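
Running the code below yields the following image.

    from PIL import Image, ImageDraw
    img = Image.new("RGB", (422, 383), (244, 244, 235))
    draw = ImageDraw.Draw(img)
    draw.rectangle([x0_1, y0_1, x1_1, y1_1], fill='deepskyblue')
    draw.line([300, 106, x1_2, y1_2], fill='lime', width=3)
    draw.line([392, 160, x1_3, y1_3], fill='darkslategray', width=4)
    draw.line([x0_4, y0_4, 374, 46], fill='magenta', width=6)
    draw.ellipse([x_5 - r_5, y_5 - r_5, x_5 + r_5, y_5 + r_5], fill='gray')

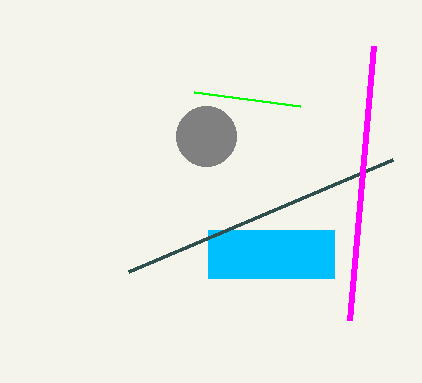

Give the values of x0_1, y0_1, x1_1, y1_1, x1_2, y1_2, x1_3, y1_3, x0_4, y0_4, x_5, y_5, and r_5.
x0_1 = 208, y0_1 = 230, x1_1 = 334, y1_1 = 278, x1_2 = 194, y1_2 = 92, x1_3 = 128, y1_3 = 272, x0_4 = 350, y0_4 = 320, x_5 = 206, y_5 = 136, r_5 = 30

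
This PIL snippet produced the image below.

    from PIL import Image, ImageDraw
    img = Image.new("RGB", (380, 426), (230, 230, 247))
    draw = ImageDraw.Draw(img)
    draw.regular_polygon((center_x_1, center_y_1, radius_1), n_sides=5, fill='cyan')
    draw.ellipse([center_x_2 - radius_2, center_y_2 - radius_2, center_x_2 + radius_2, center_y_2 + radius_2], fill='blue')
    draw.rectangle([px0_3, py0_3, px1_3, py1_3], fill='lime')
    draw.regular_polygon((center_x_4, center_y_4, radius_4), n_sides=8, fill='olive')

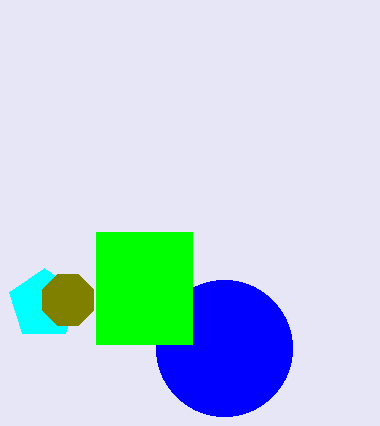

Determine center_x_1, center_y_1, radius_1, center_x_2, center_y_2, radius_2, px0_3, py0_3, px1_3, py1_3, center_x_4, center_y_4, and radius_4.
center_x_1 = 44, center_y_1 = 304, radius_1 = 36, center_x_2 = 224, center_y_2 = 348, radius_2 = 68, px0_3 = 96, py0_3 = 232, px1_3 = 192, py1_3 = 344, center_x_4 = 68, center_y_4 = 300, radius_4 = 28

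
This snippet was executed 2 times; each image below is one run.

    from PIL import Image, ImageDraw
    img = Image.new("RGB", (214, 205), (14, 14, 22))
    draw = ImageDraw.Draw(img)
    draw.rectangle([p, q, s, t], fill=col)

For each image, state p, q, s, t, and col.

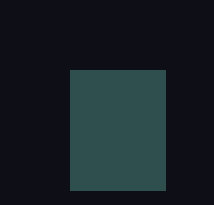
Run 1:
p = 70; q = 70; s = 165; t = 190; col = 'darkslategray'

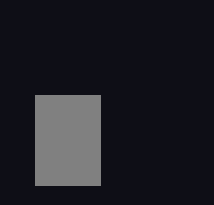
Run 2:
p = 35; q = 95; s = 100; t = 185; col = 'gray'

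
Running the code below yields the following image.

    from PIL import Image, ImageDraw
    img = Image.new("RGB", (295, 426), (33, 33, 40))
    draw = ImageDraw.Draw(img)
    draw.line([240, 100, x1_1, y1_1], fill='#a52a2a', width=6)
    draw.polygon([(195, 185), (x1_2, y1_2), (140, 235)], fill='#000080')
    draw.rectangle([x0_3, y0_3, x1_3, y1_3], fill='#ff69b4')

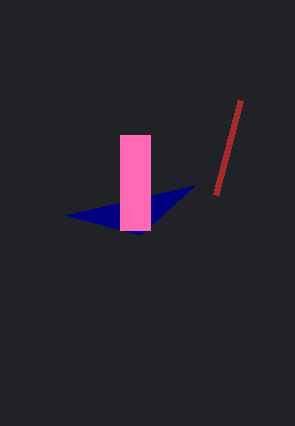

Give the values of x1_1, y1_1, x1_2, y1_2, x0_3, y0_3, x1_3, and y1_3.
x1_1 = 215, y1_1 = 195, x1_2 = 65, y1_2 = 215, x0_3 = 120, y0_3 = 135, x1_3 = 150, y1_3 = 230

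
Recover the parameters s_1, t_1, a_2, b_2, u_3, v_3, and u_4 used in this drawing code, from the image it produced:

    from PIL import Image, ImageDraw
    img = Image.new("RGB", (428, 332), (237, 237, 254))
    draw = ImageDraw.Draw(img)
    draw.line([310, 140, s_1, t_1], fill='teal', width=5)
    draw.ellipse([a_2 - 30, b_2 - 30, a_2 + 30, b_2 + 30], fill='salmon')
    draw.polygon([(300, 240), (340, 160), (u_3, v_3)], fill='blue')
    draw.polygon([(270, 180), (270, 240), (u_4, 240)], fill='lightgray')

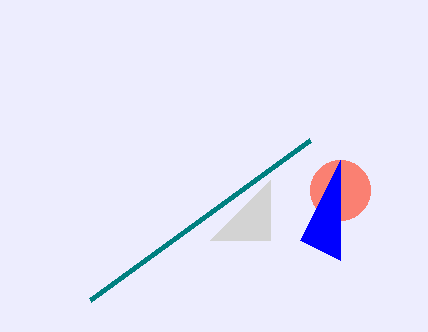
s_1 = 90; t_1 = 300; a_2 = 340; b_2 = 190; u_3 = 340; v_3 = 260; u_4 = 210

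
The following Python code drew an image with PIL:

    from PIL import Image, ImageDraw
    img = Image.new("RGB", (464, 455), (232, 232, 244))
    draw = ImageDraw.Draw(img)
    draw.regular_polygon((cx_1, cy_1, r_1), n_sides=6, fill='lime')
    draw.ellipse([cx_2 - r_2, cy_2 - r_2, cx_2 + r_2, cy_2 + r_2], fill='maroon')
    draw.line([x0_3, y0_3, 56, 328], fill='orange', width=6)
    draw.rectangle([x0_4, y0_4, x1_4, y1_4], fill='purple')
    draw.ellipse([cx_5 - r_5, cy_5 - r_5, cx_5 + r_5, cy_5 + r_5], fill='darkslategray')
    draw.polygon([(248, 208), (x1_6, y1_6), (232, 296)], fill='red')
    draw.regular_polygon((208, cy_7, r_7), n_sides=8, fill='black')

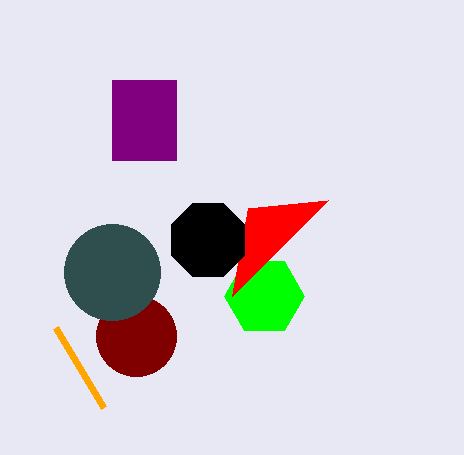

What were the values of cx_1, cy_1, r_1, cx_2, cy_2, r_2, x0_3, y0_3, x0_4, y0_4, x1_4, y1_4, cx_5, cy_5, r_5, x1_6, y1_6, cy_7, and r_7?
cx_1 = 264, cy_1 = 296, r_1 = 40, cx_2 = 136, cy_2 = 336, r_2 = 40, x0_3 = 104, y0_3 = 408, x0_4 = 112, y0_4 = 80, x1_4 = 176, y1_4 = 160, cx_5 = 112, cy_5 = 272, r_5 = 48, x1_6 = 328, y1_6 = 200, cy_7 = 240, r_7 = 40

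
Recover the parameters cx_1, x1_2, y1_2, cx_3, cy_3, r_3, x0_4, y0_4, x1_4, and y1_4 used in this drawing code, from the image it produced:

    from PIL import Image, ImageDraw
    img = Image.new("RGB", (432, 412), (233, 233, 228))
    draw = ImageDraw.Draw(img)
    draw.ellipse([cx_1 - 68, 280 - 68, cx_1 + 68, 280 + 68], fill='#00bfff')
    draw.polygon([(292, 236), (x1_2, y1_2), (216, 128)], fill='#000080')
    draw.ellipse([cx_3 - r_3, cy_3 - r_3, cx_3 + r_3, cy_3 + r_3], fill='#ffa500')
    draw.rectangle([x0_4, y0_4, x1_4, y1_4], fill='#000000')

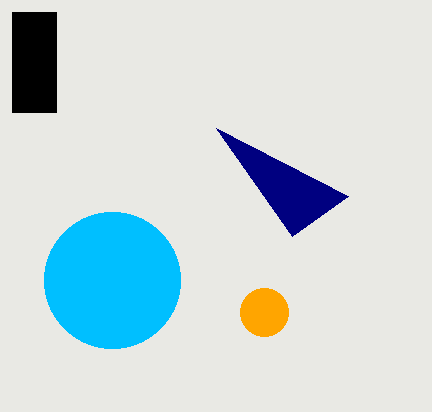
cx_1 = 112
x1_2 = 348
y1_2 = 196
cx_3 = 264
cy_3 = 312
r_3 = 24
x0_4 = 12
y0_4 = 12
x1_4 = 56
y1_4 = 112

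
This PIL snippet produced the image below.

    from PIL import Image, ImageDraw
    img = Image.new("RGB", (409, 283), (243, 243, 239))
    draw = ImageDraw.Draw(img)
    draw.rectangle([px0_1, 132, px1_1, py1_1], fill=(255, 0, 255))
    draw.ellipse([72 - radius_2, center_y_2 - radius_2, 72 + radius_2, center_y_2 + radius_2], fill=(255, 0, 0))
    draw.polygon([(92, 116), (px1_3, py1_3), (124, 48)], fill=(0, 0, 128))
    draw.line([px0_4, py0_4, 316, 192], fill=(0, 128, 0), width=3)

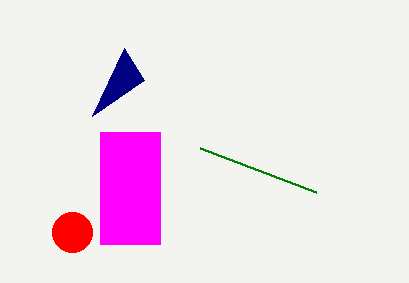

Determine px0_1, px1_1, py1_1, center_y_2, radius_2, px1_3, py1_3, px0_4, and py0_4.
px0_1 = 100
px1_1 = 160
py1_1 = 244
center_y_2 = 232
radius_2 = 20
px1_3 = 144
py1_3 = 80
px0_4 = 200
py0_4 = 148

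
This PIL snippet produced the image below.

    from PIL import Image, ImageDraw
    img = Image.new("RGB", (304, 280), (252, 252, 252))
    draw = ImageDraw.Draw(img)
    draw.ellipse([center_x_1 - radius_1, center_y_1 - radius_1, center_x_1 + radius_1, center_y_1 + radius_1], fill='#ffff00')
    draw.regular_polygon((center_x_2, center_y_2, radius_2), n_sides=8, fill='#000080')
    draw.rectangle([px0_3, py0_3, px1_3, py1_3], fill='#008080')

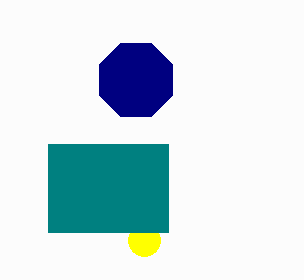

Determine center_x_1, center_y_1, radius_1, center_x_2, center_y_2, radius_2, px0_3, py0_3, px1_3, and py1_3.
center_x_1 = 144, center_y_1 = 240, radius_1 = 16, center_x_2 = 136, center_y_2 = 80, radius_2 = 40, px0_3 = 48, py0_3 = 144, px1_3 = 168, py1_3 = 232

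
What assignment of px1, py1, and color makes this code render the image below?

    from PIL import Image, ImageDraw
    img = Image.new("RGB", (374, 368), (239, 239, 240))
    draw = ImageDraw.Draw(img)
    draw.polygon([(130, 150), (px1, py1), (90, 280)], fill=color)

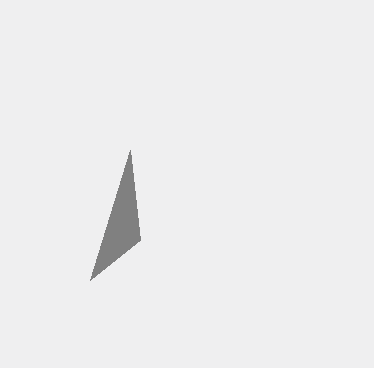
px1 = 140; py1 = 240; color = 'gray'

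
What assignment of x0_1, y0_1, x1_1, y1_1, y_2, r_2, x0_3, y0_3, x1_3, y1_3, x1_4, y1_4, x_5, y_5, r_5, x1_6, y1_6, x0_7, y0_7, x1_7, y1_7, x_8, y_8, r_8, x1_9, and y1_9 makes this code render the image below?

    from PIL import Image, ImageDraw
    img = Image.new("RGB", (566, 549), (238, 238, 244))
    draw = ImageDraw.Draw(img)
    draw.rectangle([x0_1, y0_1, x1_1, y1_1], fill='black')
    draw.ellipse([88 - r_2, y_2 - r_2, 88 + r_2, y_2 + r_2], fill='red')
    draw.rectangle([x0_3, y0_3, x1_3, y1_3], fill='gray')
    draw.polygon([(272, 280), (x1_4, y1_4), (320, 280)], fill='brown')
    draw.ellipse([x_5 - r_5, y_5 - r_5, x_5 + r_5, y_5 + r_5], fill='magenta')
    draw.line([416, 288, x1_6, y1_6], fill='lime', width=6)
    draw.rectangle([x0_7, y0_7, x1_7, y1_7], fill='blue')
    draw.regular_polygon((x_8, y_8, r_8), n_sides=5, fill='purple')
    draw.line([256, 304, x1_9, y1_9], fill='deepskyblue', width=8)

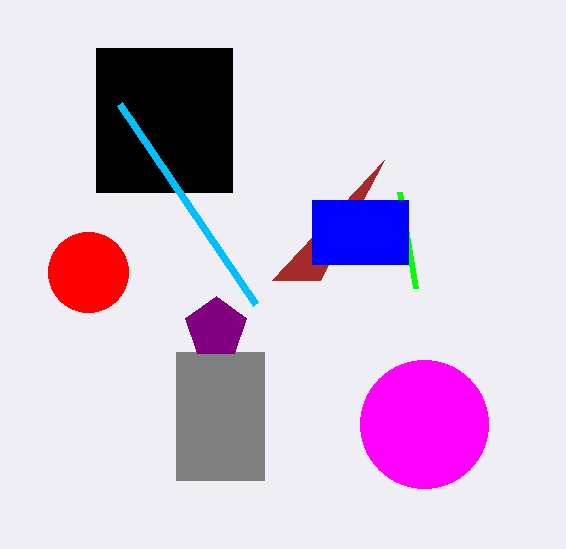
x0_1 = 96, y0_1 = 48, x1_1 = 232, y1_1 = 192, y_2 = 272, r_2 = 40, x0_3 = 176, y0_3 = 352, x1_3 = 264, y1_3 = 480, x1_4 = 384, y1_4 = 160, x_5 = 424, y_5 = 424, r_5 = 64, x1_6 = 400, y1_6 = 192, x0_7 = 312, y0_7 = 200, x1_7 = 408, y1_7 = 264, x_8 = 216, y_8 = 328, r_8 = 32, x1_9 = 120, y1_9 = 104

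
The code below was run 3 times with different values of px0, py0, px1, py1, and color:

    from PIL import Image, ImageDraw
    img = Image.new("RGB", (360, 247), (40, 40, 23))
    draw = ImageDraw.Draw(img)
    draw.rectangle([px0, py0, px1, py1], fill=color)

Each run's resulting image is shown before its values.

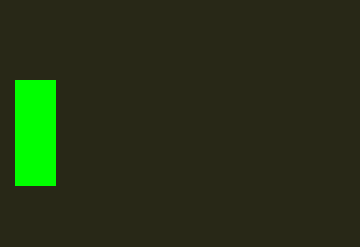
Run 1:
px0 = 15; py0 = 80; px1 = 55; py1 = 185; color = 'lime'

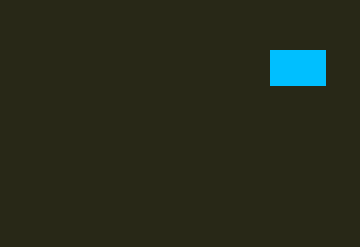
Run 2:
px0 = 270; py0 = 50; px1 = 325; py1 = 85; color = 'deepskyblue'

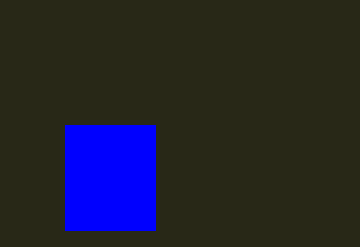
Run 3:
px0 = 65; py0 = 125; px1 = 155; py1 = 230; color = 'blue'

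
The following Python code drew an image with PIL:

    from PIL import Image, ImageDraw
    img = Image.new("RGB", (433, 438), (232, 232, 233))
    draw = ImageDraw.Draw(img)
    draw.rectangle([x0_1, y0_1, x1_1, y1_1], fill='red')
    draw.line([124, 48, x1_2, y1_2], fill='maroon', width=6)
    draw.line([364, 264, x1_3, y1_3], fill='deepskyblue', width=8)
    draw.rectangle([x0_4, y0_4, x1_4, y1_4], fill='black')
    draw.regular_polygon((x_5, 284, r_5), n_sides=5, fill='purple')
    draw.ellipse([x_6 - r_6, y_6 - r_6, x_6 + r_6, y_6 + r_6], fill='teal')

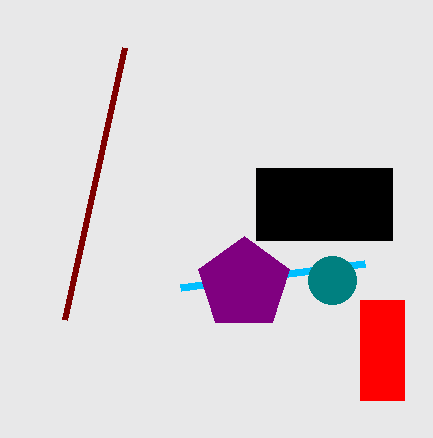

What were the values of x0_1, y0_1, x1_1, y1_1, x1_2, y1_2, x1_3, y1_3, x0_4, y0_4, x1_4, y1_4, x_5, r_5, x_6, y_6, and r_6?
x0_1 = 360, y0_1 = 300, x1_1 = 404, y1_1 = 400, x1_2 = 64, y1_2 = 320, x1_3 = 180, y1_3 = 288, x0_4 = 256, y0_4 = 168, x1_4 = 392, y1_4 = 240, x_5 = 244, r_5 = 48, x_6 = 332, y_6 = 280, r_6 = 24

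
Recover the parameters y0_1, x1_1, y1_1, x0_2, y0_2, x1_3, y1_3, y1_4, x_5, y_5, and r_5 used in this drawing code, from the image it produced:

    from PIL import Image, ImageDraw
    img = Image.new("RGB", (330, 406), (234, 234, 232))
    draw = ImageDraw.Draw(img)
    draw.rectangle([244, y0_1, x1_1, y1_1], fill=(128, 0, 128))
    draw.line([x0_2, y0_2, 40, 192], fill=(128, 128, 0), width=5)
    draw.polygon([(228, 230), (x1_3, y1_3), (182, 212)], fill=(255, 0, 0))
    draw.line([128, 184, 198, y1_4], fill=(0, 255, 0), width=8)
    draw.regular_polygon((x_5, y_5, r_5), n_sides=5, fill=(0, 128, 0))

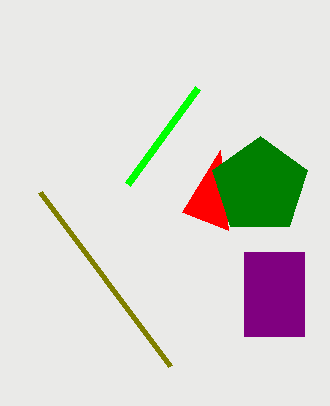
y0_1 = 252, x1_1 = 304, y1_1 = 336, x0_2 = 170, y0_2 = 366, x1_3 = 220, y1_3 = 150, y1_4 = 88, x_5 = 260, y_5 = 186, r_5 = 50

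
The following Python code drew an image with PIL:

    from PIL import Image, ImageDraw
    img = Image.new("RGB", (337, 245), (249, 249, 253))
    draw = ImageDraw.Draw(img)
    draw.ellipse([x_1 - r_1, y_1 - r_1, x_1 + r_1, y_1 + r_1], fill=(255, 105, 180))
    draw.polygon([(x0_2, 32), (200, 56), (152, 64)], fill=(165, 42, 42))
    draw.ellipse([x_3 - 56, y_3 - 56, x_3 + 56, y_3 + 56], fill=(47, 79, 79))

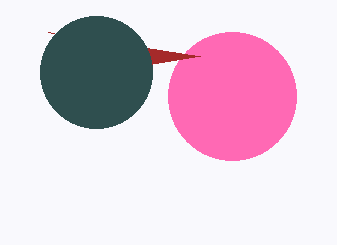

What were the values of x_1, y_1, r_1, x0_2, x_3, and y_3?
x_1 = 232; y_1 = 96; r_1 = 64; x0_2 = 48; x_3 = 96; y_3 = 72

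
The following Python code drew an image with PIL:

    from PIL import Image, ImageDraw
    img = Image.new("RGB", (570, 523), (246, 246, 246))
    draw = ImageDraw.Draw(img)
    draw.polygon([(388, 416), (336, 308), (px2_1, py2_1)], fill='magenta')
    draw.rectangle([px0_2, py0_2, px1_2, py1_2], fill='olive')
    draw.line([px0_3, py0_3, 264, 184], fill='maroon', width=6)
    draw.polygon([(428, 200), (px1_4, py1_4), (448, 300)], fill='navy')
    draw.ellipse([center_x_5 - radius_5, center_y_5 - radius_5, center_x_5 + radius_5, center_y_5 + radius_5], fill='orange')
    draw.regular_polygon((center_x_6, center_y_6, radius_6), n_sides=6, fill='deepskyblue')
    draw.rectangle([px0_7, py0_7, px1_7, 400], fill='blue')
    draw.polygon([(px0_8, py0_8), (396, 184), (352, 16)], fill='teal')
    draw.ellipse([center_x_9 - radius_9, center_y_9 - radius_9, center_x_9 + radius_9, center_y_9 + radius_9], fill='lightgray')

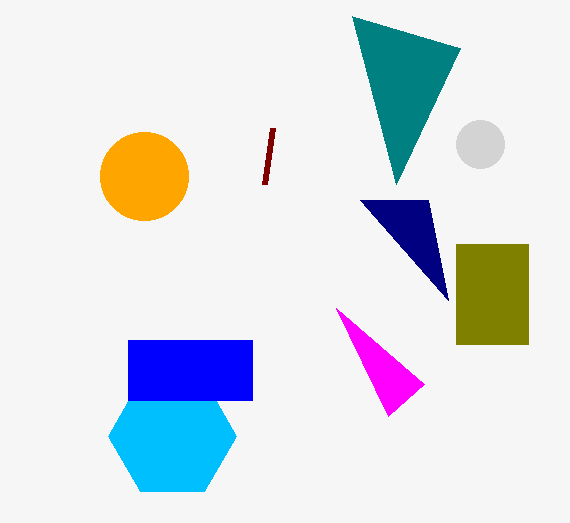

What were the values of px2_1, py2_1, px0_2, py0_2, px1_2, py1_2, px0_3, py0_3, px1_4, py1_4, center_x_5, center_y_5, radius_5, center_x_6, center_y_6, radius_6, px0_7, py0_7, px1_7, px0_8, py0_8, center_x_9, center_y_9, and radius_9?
px2_1 = 424, py2_1 = 384, px0_2 = 456, py0_2 = 244, px1_2 = 528, py1_2 = 344, px0_3 = 272, py0_3 = 128, px1_4 = 360, py1_4 = 200, center_x_5 = 144, center_y_5 = 176, radius_5 = 44, center_x_6 = 172, center_y_6 = 436, radius_6 = 64, px0_7 = 128, py0_7 = 340, px1_7 = 252, px0_8 = 460, py0_8 = 48, center_x_9 = 480, center_y_9 = 144, radius_9 = 24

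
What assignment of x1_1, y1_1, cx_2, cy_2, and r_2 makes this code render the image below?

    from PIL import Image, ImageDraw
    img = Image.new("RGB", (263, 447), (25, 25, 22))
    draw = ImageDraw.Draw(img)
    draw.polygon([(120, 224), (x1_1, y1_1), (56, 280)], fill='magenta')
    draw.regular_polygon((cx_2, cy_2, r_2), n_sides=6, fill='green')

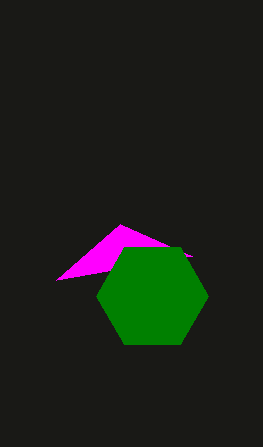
x1_1 = 192, y1_1 = 256, cx_2 = 152, cy_2 = 296, r_2 = 56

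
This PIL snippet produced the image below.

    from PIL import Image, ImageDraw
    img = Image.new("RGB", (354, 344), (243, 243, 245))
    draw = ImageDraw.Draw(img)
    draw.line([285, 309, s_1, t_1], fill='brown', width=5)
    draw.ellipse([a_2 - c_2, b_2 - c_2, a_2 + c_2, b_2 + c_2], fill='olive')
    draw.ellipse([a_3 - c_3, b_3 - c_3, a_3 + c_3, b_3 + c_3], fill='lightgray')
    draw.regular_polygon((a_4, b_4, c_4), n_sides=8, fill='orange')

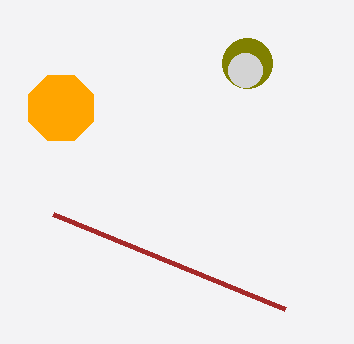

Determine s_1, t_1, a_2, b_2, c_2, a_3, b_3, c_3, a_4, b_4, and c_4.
s_1 = 53; t_1 = 214; a_2 = 247; b_2 = 63; c_2 = 25; a_3 = 245; b_3 = 70; c_3 = 17; a_4 = 61; b_4 = 108; c_4 = 35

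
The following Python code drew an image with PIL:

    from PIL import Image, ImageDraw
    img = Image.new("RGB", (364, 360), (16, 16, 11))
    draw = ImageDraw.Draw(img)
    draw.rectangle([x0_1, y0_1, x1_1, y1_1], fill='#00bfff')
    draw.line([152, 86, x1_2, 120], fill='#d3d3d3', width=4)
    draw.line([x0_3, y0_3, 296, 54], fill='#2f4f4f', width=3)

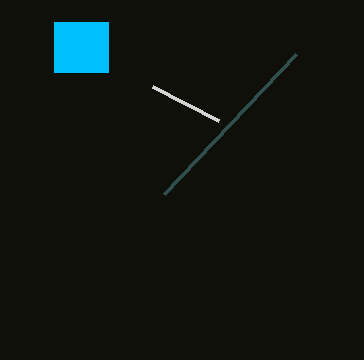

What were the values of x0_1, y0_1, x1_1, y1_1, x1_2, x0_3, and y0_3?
x0_1 = 54
y0_1 = 22
x1_1 = 108
y1_1 = 72
x1_2 = 218
x0_3 = 164
y0_3 = 194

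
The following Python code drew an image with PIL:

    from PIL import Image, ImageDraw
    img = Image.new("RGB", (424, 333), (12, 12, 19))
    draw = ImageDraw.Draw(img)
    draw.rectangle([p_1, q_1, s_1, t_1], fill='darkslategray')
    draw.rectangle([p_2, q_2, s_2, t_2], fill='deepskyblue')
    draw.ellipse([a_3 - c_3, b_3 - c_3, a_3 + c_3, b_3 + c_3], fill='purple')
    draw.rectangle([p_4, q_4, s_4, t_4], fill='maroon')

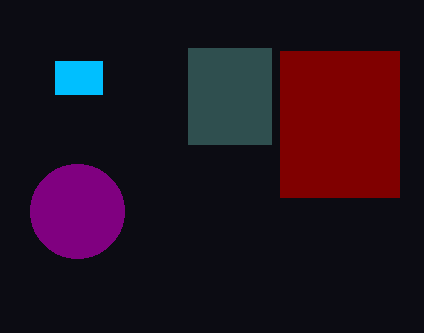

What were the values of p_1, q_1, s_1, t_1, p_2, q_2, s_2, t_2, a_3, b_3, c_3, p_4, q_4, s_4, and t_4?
p_1 = 188
q_1 = 48
s_1 = 271
t_1 = 144
p_2 = 55
q_2 = 61
s_2 = 102
t_2 = 94
a_3 = 77
b_3 = 211
c_3 = 47
p_4 = 280
q_4 = 51
s_4 = 399
t_4 = 197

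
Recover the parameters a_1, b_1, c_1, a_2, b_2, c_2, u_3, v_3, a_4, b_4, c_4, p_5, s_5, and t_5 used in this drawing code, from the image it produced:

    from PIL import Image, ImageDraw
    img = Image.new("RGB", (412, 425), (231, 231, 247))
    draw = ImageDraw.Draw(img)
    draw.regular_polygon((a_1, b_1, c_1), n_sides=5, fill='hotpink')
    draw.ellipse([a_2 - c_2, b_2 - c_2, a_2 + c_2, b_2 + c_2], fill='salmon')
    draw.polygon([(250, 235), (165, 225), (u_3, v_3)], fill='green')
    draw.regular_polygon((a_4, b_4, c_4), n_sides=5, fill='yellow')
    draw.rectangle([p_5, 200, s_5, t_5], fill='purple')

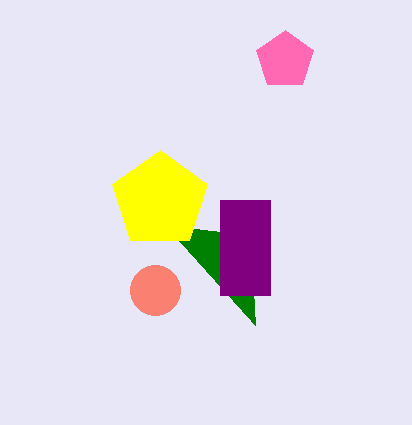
a_1 = 285; b_1 = 60; c_1 = 30; a_2 = 155; b_2 = 290; c_2 = 25; u_3 = 255; v_3 = 325; a_4 = 160; b_4 = 200; c_4 = 50; p_5 = 220; s_5 = 270; t_5 = 295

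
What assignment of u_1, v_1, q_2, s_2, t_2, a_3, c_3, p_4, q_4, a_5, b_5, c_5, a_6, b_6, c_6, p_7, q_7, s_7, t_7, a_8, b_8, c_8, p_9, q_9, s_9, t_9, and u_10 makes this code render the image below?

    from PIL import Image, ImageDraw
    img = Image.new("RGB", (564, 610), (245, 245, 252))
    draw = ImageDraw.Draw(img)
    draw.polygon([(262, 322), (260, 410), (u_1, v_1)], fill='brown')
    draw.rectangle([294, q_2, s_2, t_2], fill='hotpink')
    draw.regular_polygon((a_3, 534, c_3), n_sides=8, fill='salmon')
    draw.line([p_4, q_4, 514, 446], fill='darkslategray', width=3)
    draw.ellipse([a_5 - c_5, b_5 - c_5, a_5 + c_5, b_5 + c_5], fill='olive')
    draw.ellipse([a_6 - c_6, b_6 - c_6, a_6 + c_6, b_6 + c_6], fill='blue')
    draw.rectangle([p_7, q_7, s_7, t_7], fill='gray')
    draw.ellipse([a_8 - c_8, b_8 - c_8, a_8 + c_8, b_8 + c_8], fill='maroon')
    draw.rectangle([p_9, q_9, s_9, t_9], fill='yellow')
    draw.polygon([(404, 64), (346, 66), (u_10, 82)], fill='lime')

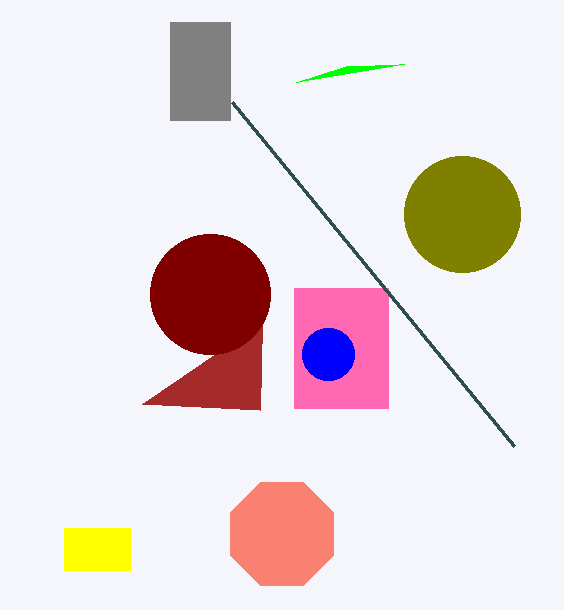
u_1 = 142
v_1 = 404
q_2 = 288
s_2 = 388
t_2 = 408
a_3 = 282
c_3 = 56
p_4 = 232
q_4 = 102
a_5 = 462
b_5 = 214
c_5 = 58
a_6 = 328
b_6 = 354
c_6 = 26
p_7 = 170
q_7 = 22
s_7 = 230
t_7 = 120
a_8 = 210
b_8 = 294
c_8 = 60
p_9 = 64
q_9 = 528
s_9 = 130
t_9 = 570
u_10 = 296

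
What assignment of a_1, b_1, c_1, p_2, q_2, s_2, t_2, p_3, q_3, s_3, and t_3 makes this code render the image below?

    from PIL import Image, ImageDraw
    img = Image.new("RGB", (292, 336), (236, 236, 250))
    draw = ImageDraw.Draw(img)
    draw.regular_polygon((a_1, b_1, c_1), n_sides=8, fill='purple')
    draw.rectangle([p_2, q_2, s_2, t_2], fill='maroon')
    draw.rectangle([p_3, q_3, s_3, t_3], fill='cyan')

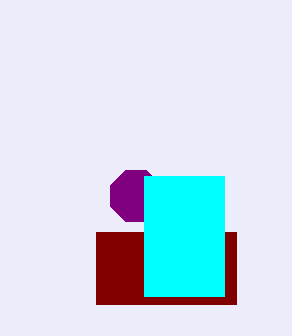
a_1 = 136; b_1 = 196; c_1 = 28; p_2 = 96; q_2 = 232; s_2 = 236; t_2 = 304; p_3 = 144; q_3 = 176; s_3 = 224; t_3 = 296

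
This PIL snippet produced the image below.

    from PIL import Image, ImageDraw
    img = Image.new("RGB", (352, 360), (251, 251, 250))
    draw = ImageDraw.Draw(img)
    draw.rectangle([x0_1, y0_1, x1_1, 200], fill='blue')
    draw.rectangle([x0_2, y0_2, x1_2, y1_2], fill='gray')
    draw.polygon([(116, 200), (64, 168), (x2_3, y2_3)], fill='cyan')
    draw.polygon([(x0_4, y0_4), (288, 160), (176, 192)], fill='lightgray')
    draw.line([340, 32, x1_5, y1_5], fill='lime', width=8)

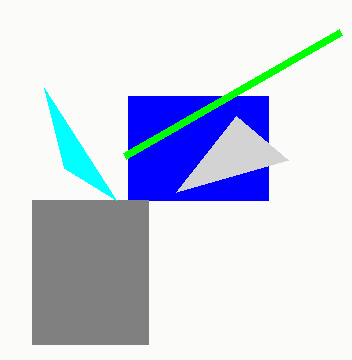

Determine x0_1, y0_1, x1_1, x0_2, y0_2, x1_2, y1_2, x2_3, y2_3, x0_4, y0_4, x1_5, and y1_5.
x0_1 = 128; y0_1 = 96; x1_1 = 268; x0_2 = 32; y0_2 = 200; x1_2 = 148; y1_2 = 344; x2_3 = 44; y2_3 = 88; x0_4 = 236; y0_4 = 116; x1_5 = 124; y1_5 = 156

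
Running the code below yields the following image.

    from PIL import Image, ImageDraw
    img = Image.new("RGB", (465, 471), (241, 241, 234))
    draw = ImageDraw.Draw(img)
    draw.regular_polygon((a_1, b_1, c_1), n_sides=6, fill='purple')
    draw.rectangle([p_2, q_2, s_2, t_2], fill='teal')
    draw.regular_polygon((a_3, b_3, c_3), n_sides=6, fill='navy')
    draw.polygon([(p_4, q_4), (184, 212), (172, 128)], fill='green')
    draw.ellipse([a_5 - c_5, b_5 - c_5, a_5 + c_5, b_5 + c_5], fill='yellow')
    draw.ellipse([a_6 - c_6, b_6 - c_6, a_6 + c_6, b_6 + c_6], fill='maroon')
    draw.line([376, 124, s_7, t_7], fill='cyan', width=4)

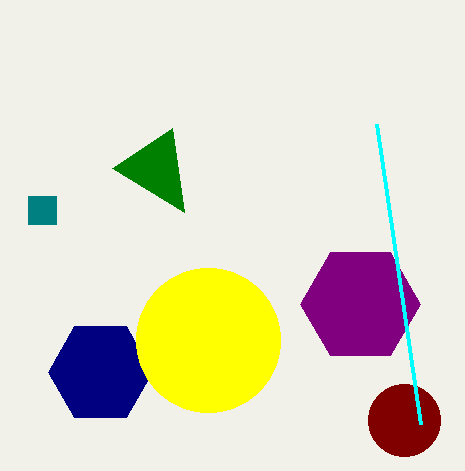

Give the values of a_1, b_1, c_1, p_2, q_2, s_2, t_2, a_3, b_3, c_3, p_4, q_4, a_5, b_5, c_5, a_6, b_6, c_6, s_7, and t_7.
a_1 = 360
b_1 = 304
c_1 = 60
p_2 = 28
q_2 = 196
s_2 = 56
t_2 = 224
a_3 = 100
b_3 = 372
c_3 = 52
p_4 = 112
q_4 = 168
a_5 = 208
b_5 = 340
c_5 = 72
a_6 = 404
b_6 = 420
c_6 = 36
s_7 = 420
t_7 = 424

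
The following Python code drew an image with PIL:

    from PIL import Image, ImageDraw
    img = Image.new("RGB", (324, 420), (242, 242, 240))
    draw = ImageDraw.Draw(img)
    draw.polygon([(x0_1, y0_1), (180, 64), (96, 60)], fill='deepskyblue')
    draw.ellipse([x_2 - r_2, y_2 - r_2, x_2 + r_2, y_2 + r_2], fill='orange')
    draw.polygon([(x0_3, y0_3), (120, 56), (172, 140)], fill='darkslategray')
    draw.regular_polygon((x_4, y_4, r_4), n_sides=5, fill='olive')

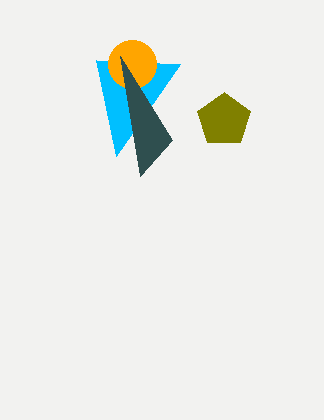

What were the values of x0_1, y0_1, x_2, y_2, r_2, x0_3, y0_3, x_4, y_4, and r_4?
x0_1 = 116
y0_1 = 156
x_2 = 132
y_2 = 64
r_2 = 24
x0_3 = 140
y0_3 = 176
x_4 = 224
y_4 = 120
r_4 = 28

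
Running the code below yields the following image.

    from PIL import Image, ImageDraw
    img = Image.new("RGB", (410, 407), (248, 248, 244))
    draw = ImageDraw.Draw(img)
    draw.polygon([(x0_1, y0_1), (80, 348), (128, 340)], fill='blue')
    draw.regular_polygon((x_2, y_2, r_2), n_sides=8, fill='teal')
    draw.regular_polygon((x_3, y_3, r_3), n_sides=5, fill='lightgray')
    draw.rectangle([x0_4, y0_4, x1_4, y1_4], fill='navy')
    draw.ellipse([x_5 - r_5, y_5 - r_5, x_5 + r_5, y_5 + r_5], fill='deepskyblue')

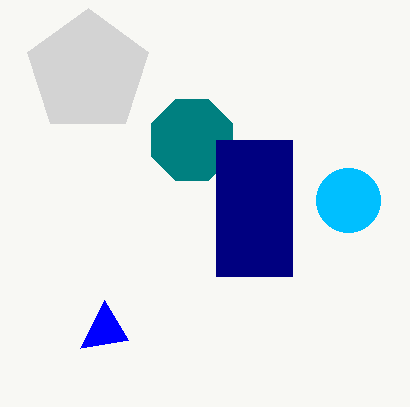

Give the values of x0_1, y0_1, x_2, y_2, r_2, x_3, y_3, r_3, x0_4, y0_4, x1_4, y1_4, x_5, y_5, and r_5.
x0_1 = 104, y0_1 = 300, x_2 = 192, y_2 = 140, r_2 = 44, x_3 = 88, y_3 = 72, r_3 = 64, x0_4 = 216, y0_4 = 140, x1_4 = 292, y1_4 = 276, x_5 = 348, y_5 = 200, r_5 = 32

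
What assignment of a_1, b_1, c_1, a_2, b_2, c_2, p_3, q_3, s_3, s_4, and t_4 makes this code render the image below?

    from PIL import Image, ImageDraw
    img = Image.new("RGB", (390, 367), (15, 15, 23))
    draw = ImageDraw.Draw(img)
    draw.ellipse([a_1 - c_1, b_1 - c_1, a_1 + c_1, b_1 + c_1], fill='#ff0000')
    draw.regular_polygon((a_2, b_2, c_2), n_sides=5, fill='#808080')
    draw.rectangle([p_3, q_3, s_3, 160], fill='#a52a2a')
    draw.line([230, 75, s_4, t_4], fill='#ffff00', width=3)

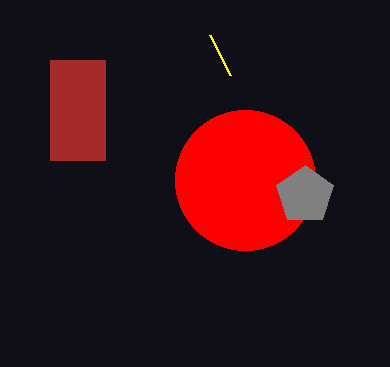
a_1 = 245; b_1 = 180; c_1 = 70; a_2 = 305; b_2 = 195; c_2 = 30; p_3 = 50; q_3 = 60; s_3 = 105; s_4 = 210; t_4 = 35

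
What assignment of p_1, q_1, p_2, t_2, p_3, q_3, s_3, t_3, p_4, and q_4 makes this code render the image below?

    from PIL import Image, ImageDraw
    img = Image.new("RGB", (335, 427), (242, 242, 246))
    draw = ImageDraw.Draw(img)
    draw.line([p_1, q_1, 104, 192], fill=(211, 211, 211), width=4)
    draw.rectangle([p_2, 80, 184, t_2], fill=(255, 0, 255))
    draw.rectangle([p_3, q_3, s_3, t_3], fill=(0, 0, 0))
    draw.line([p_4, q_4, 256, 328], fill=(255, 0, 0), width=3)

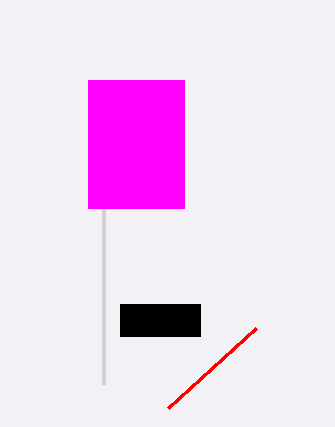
p_1 = 104; q_1 = 384; p_2 = 88; t_2 = 208; p_3 = 120; q_3 = 304; s_3 = 200; t_3 = 336; p_4 = 168; q_4 = 408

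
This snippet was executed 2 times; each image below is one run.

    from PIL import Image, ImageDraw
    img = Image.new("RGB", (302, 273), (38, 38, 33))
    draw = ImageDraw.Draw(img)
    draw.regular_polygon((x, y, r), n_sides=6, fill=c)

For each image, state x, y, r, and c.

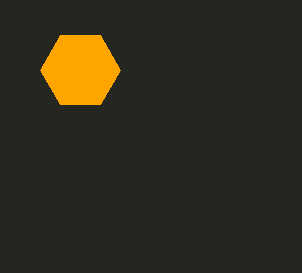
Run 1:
x = 80
y = 70
r = 40
c = 'orange'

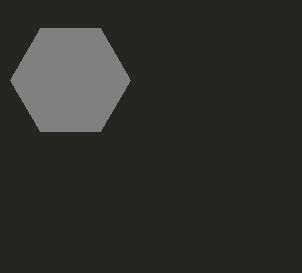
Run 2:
x = 70
y = 80
r = 60
c = 'gray'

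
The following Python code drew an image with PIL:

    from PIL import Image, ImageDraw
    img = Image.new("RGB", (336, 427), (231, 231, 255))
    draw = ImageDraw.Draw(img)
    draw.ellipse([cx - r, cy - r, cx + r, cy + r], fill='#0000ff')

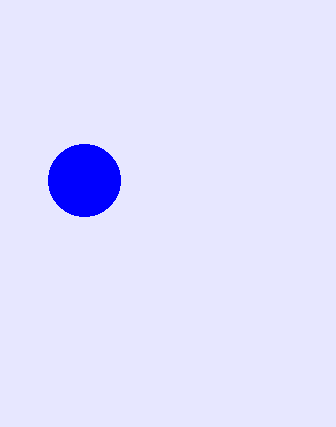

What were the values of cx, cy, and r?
cx = 84
cy = 180
r = 36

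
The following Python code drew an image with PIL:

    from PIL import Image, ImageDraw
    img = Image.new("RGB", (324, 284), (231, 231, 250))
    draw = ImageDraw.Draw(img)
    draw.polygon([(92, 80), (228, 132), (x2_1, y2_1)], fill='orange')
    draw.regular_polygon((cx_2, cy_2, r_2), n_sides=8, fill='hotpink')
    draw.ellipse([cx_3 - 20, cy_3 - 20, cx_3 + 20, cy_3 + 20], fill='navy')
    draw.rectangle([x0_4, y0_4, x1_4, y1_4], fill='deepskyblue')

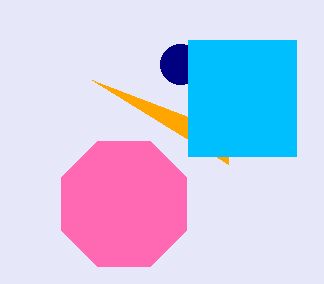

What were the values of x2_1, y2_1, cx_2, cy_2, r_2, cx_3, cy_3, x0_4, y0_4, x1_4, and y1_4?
x2_1 = 228; y2_1 = 164; cx_2 = 124; cy_2 = 204; r_2 = 68; cx_3 = 180; cy_3 = 64; x0_4 = 188; y0_4 = 40; x1_4 = 296; y1_4 = 156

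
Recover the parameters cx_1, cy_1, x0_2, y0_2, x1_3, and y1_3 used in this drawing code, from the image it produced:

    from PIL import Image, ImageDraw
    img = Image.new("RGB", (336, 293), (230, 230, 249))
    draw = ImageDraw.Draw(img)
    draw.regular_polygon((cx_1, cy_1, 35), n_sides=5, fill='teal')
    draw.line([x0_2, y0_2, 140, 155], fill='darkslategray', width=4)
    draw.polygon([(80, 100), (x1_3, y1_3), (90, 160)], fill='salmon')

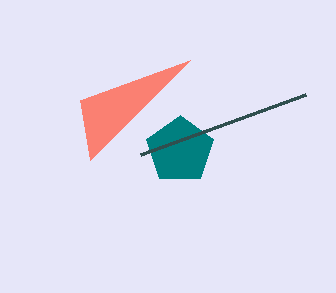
cx_1 = 180; cy_1 = 150; x0_2 = 305; y0_2 = 95; x1_3 = 190; y1_3 = 60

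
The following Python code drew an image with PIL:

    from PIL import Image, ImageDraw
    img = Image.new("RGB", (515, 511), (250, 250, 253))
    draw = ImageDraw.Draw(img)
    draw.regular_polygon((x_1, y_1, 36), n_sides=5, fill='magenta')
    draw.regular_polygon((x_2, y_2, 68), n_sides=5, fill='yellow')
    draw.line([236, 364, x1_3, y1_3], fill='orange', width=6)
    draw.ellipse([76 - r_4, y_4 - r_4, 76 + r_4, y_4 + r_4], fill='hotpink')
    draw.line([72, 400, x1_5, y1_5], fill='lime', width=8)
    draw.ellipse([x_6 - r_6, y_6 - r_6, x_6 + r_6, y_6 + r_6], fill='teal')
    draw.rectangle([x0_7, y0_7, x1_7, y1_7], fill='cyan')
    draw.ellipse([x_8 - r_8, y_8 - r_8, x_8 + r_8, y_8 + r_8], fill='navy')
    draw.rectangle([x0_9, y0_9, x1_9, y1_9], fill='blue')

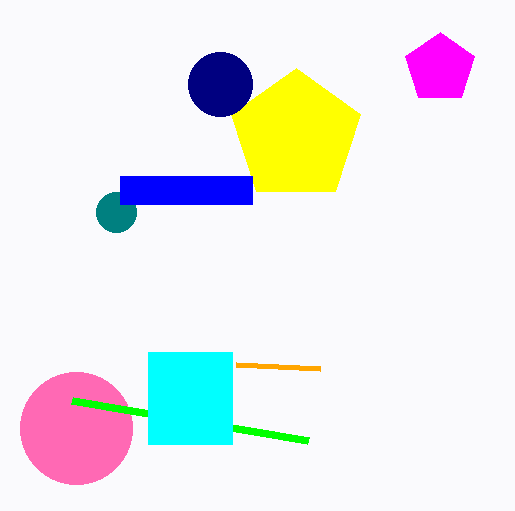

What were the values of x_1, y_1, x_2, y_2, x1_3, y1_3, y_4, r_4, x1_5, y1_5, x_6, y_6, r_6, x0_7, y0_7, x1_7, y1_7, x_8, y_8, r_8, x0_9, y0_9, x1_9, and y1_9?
x_1 = 440
y_1 = 68
x_2 = 296
y_2 = 136
x1_3 = 320
y1_3 = 368
y_4 = 428
r_4 = 56
x1_5 = 308
y1_5 = 440
x_6 = 116
y_6 = 212
r_6 = 20
x0_7 = 148
y0_7 = 352
x1_7 = 232
y1_7 = 444
x_8 = 220
y_8 = 84
r_8 = 32
x0_9 = 120
y0_9 = 176
x1_9 = 252
y1_9 = 204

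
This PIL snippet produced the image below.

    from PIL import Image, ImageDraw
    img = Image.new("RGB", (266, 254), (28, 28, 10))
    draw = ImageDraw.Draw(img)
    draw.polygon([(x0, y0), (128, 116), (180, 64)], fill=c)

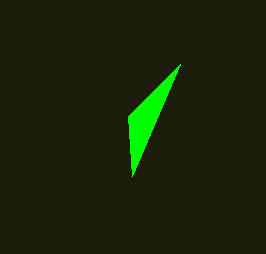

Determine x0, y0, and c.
x0 = 132; y0 = 176; c = 'lime'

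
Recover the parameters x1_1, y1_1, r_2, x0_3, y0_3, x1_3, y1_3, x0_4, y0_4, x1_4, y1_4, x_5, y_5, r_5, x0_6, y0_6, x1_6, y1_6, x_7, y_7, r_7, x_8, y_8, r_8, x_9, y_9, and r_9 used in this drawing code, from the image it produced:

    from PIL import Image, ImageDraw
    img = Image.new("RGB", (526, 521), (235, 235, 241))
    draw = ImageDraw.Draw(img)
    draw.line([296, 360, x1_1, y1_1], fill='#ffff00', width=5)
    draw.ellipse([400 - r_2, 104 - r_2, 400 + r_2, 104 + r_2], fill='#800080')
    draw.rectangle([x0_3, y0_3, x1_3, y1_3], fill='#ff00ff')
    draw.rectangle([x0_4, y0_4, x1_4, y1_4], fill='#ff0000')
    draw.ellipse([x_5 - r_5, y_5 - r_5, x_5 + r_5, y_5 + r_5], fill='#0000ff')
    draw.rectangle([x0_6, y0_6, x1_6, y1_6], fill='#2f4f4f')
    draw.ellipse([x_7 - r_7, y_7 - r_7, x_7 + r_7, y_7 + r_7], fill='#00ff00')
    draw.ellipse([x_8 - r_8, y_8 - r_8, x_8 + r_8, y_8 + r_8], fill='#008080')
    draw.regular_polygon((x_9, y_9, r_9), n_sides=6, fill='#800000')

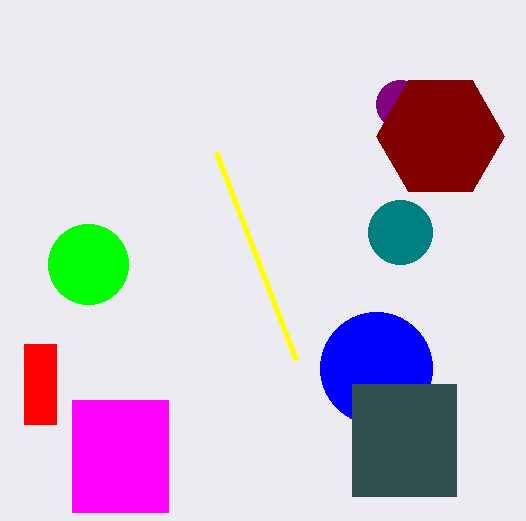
x1_1 = 216
y1_1 = 152
r_2 = 24
x0_3 = 72
y0_3 = 400
x1_3 = 168
y1_3 = 512
x0_4 = 24
y0_4 = 344
x1_4 = 56
y1_4 = 424
x_5 = 376
y_5 = 368
r_5 = 56
x0_6 = 352
y0_6 = 384
x1_6 = 456
y1_6 = 496
x_7 = 88
y_7 = 264
r_7 = 40
x_8 = 400
y_8 = 232
r_8 = 32
x_9 = 440
y_9 = 136
r_9 = 64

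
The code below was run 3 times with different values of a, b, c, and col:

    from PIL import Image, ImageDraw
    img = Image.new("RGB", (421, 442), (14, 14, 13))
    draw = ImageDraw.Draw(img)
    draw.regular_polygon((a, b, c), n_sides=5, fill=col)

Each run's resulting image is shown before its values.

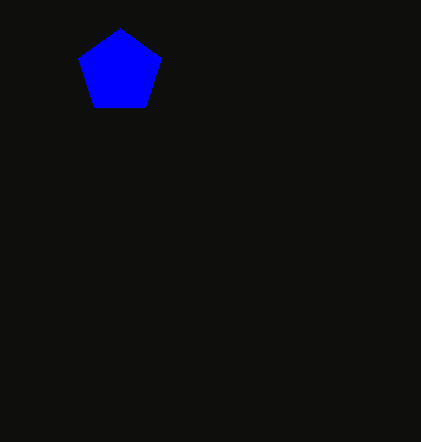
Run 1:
a = 120; b = 72; c = 44; col = 'blue'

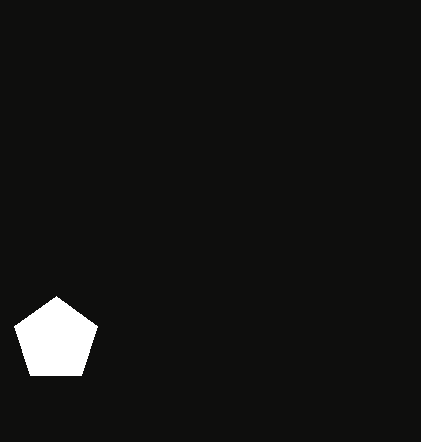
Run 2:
a = 56
b = 340
c = 44
col = 'white'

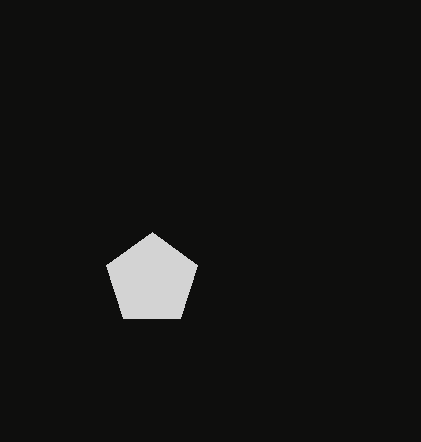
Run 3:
a = 152; b = 280; c = 48; col = 'lightgray'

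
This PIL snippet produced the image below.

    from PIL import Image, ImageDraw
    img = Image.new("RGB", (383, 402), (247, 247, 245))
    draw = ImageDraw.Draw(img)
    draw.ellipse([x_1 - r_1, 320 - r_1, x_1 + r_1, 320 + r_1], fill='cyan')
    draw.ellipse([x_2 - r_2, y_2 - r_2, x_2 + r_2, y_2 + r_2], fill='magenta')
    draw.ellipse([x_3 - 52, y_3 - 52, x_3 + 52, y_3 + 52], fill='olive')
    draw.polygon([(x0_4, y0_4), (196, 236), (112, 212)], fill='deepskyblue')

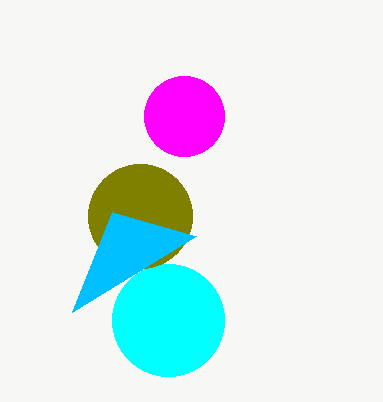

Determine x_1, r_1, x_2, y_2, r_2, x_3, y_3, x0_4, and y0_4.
x_1 = 168; r_1 = 56; x_2 = 184; y_2 = 116; r_2 = 40; x_3 = 140; y_3 = 216; x0_4 = 72; y0_4 = 312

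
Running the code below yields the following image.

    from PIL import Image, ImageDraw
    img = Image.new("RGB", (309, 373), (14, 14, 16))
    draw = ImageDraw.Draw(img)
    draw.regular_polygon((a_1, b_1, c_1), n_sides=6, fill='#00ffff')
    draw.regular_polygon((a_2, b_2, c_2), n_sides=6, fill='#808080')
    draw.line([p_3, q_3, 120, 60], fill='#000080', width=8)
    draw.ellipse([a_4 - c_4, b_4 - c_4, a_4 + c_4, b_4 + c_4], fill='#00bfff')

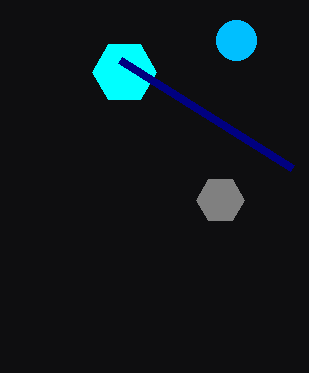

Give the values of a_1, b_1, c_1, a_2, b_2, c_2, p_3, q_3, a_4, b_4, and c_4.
a_1 = 124; b_1 = 72; c_1 = 32; a_2 = 220; b_2 = 200; c_2 = 24; p_3 = 292; q_3 = 168; a_4 = 236; b_4 = 40; c_4 = 20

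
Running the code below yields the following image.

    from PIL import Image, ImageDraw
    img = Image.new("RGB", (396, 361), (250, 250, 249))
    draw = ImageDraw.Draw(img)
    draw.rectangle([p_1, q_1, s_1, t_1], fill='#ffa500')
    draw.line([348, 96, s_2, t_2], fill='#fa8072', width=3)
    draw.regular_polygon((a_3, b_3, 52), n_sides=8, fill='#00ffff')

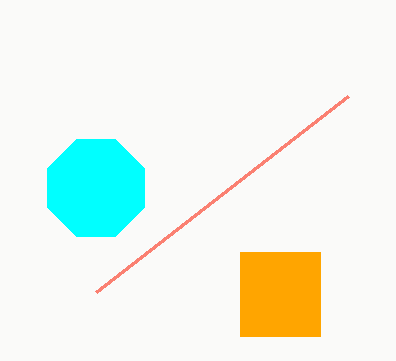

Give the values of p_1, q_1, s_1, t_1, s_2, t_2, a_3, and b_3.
p_1 = 240
q_1 = 252
s_1 = 320
t_1 = 336
s_2 = 96
t_2 = 292
a_3 = 96
b_3 = 188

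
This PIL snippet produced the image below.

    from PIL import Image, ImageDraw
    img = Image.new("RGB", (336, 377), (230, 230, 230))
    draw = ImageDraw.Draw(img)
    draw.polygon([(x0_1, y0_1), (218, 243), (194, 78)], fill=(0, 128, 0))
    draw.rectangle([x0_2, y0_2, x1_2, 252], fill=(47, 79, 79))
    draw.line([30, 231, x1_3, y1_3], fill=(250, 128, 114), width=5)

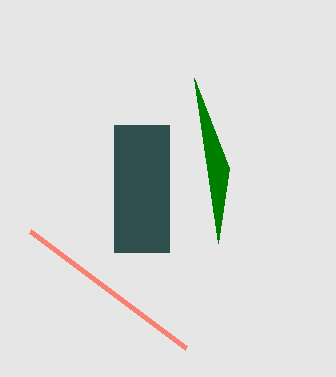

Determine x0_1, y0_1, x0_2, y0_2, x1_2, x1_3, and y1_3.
x0_1 = 229; y0_1 = 168; x0_2 = 114; y0_2 = 125; x1_2 = 169; x1_3 = 186; y1_3 = 348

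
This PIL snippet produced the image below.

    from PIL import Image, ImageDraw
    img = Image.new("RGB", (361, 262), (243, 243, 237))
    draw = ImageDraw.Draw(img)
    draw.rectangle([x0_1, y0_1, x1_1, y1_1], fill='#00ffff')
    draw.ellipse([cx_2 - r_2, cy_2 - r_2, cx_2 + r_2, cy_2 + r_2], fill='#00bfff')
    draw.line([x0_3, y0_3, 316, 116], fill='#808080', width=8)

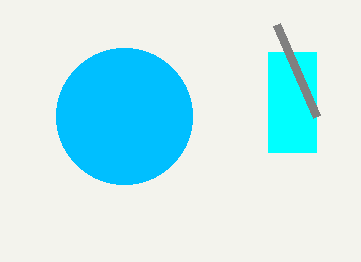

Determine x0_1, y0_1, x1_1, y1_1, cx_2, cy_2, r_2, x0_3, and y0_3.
x0_1 = 268, y0_1 = 52, x1_1 = 316, y1_1 = 152, cx_2 = 124, cy_2 = 116, r_2 = 68, x0_3 = 276, y0_3 = 24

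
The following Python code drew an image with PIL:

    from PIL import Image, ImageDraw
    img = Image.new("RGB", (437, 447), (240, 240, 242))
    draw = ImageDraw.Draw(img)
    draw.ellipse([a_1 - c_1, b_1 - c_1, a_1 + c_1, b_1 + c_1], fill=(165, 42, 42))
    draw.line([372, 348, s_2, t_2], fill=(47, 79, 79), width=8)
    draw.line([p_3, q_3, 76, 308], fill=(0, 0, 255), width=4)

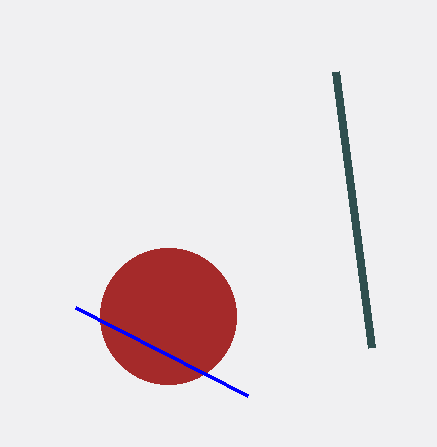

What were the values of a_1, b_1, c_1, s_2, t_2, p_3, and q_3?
a_1 = 168, b_1 = 316, c_1 = 68, s_2 = 336, t_2 = 72, p_3 = 248, q_3 = 396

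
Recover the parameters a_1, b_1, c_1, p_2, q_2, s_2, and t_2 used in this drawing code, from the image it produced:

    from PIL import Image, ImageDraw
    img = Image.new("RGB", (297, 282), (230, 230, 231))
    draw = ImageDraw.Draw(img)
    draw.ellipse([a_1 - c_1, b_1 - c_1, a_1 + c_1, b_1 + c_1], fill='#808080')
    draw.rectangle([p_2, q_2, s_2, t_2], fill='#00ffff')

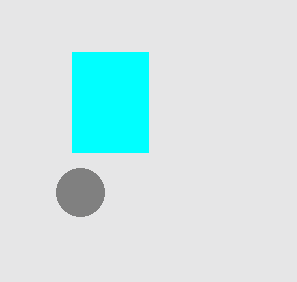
a_1 = 80; b_1 = 192; c_1 = 24; p_2 = 72; q_2 = 52; s_2 = 148; t_2 = 152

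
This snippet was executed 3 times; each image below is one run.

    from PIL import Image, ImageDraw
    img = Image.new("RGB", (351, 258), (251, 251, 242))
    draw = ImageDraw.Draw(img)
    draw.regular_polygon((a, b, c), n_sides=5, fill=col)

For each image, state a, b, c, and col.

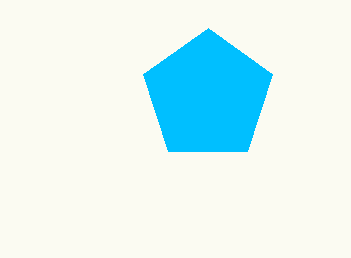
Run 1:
a = 208; b = 96; c = 68; col = 'deepskyblue'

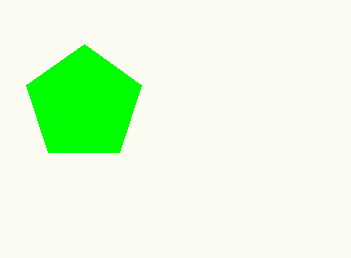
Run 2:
a = 84, b = 104, c = 60, col = 'lime'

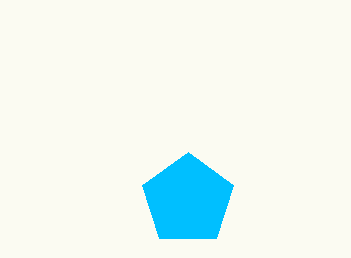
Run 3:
a = 188
b = 200
c = 48
col = 'deepskyblue'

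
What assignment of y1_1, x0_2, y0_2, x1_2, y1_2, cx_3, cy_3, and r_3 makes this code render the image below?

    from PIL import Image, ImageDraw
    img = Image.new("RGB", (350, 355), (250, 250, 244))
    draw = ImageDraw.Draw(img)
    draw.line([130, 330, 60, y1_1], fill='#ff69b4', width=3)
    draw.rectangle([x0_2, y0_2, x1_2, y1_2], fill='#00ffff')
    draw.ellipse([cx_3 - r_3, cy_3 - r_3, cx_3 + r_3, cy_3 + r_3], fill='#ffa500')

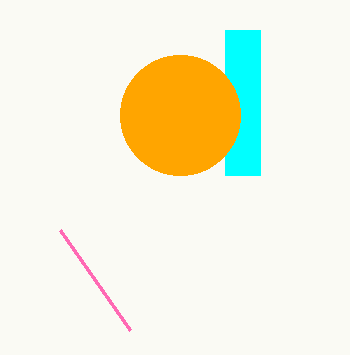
y1_1 = 230; x0_2 = 225; y0_2 = 30; x1_2 = 260; y1_2 = 175; cx_3 = 180; cy_3 = 115; r_3 = 60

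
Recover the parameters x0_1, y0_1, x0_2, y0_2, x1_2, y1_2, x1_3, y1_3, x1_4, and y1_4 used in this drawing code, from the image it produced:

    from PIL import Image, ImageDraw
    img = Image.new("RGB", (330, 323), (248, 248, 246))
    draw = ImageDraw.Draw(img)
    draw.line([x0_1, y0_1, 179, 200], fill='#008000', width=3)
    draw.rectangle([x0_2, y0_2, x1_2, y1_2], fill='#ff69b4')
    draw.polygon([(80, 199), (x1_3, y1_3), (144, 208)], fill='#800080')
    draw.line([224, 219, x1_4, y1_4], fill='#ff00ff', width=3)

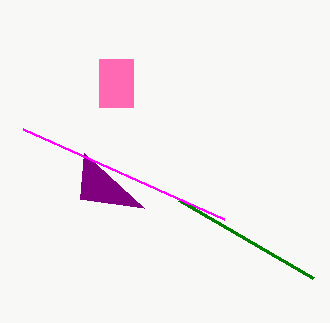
x0_1 = 313; y0_1 = 278; x0_2 = 99; y0_2 = 59; x1_2 = 133; y1_2 = 107; x1_3 = 84; y1_3 = 153; x1_4 = 23; y1_4 = 129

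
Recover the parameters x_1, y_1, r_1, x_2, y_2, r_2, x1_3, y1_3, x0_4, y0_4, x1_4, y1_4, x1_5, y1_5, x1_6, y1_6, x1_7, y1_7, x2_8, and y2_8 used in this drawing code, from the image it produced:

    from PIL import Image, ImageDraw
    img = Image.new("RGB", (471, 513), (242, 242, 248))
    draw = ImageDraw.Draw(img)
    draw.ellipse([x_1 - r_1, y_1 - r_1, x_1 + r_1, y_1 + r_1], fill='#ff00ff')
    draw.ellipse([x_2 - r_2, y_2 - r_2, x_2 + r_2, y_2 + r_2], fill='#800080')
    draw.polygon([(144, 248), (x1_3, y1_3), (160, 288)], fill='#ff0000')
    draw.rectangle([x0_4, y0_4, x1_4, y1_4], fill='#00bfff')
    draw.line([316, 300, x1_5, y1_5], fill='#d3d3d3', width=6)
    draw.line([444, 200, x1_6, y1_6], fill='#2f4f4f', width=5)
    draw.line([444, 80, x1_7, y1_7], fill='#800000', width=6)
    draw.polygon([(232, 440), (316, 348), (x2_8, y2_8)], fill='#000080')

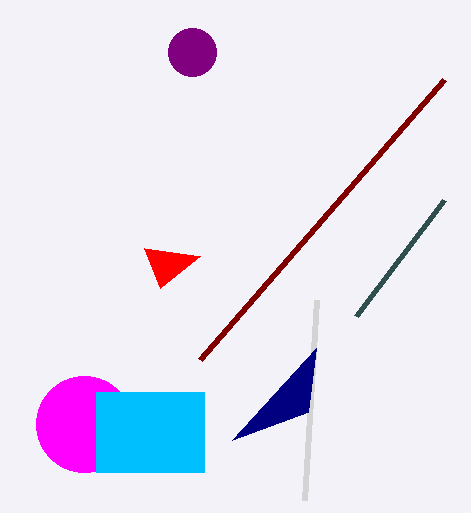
x_1 = 84, y_1 = 424, r_1 = 48, x_2 = 192, y_2 = 52, r_2 = 24, x1_3 = 200, y1_3 = 256, x0_4 = 96, y0_4 = 392, x1_4 = 204, y1_4 = 472, x1_5 = 304, y1_5 = 500, x1_6 = 356, y1_6 = 316, x1_7 = 200, y1_7 = 360, x2_8 = 308, y2_8 = 412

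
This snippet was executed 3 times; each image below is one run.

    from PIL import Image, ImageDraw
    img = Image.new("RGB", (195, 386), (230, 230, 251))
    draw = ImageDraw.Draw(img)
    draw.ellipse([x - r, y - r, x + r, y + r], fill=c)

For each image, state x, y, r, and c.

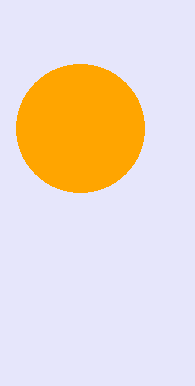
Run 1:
x = 80
y = 128
r = 64
c = 'orange'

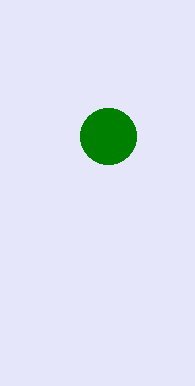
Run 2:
x = 108
y = 136
r = 28
c = 'green'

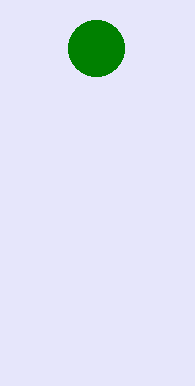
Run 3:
x = 96, y = 48, r = 28, c = 'green'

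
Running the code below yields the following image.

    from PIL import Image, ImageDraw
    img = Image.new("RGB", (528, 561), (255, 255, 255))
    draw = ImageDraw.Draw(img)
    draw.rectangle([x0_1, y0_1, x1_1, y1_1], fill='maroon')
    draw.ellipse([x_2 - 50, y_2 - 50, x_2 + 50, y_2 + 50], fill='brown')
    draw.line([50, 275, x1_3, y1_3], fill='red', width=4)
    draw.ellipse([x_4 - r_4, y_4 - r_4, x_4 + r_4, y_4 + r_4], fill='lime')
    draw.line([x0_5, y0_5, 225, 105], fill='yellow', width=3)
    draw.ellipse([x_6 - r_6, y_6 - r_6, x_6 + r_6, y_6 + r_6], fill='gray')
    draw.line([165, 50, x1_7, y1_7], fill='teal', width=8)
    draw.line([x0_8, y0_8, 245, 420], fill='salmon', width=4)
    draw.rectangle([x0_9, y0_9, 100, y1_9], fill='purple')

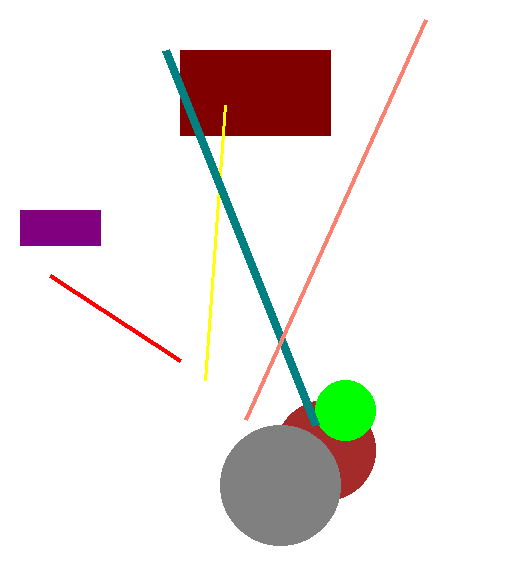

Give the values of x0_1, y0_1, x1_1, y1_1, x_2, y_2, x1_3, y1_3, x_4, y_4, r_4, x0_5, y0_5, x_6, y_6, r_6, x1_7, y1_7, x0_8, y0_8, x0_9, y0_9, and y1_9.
x0_1 = 180; y0_1 = 50; x1_1 = 330; y1_1 = 135; x_2 = 325; y_2 = 450; x1_3 = 180; y1_3 = 360; x_4 = 345; y_4 = 410; r_4 = 30; x0_5 = 205; y0_5 = 380; x_6 = 280; y_6 = 485; r_6 = 60; x1_7 = 315; y1_7 = 425; x0_8 = 425; y0_8 = 20; x0_9 = 20; y0_9 = 210; y1_9 = 245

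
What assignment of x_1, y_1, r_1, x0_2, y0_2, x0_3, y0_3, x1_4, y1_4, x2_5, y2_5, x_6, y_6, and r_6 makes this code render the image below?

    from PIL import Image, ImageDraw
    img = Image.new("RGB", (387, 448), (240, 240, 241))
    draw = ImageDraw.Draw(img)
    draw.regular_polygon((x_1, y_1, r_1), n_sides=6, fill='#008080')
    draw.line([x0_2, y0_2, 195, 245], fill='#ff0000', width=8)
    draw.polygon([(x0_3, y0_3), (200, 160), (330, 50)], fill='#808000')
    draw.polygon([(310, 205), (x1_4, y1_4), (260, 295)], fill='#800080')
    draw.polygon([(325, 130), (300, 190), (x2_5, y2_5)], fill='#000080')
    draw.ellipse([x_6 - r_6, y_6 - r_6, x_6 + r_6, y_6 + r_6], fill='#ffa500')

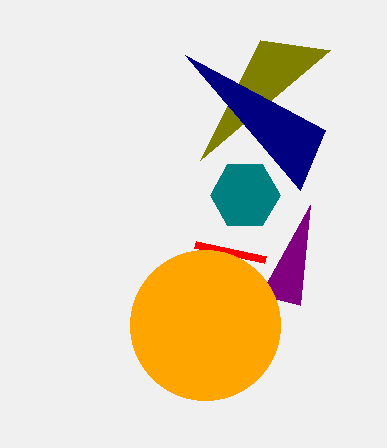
x_1 = 245, y_1 = 195, r_1 = 35, x0_2 = 265, y0_2 = 260, x0_3 = 260, y0_3 = 40, x1_4 = 300, y1_4 = 305, x2_5 = 185, y2_5 = 55, x_6 = 205, y_6 = 325, r_6 = 75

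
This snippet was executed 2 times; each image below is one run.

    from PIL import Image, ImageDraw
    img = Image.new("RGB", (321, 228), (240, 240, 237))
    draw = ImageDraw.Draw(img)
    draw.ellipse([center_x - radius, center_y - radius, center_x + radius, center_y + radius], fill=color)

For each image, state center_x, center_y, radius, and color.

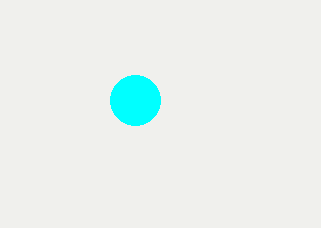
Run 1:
center_x = 135; center_y = 100; radius = 25; color = 'cyan'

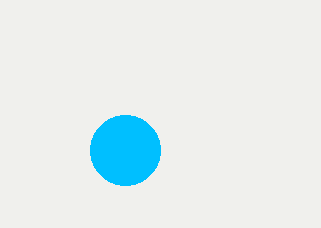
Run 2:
center_x = 125; center_y = 150; radius = 35; color = 'deepskyblue'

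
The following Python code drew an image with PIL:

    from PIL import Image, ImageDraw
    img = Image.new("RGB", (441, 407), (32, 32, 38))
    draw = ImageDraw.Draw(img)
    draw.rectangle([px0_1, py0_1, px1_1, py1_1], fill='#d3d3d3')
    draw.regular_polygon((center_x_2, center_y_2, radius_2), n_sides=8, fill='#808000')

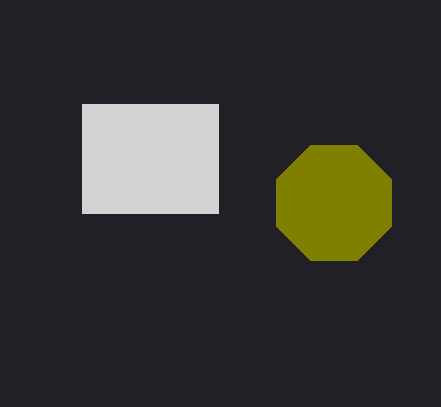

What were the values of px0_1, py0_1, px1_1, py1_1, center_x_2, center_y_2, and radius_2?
px0_1 = 82, py0_1 = 104, px1_1 = 218, py1_1 = 213, center_x_2 = 334, center_y_2 = 203, radius_2 = 62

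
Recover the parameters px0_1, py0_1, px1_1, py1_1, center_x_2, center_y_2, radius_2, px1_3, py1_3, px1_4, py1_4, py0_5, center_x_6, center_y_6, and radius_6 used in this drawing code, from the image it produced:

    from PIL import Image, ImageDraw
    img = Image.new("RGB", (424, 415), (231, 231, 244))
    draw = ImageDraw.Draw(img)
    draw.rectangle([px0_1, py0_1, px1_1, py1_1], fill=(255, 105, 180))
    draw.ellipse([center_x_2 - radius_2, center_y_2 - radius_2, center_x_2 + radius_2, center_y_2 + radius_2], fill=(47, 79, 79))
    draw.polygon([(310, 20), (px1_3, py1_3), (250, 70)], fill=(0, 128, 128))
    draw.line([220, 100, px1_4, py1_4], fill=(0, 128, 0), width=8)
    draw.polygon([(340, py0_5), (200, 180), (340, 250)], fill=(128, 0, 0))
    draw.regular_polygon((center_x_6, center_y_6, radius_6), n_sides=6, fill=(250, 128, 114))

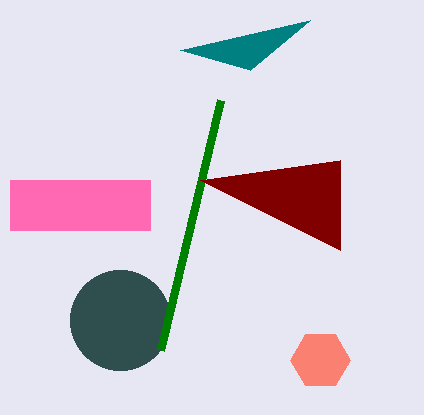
px0_1 = 10; py0_1 = 180; px1_1 = 150; py1_1 = 230; center_x_2 = 120; center_y_2 = 320; radius_2 = 50; px1_3 = 180; py1_3 = 50; px1_4 = 160; py1_4 = 350; py0_5 = 160; center_x_6 = 320; center_y_6 = 360; radius_6 = 30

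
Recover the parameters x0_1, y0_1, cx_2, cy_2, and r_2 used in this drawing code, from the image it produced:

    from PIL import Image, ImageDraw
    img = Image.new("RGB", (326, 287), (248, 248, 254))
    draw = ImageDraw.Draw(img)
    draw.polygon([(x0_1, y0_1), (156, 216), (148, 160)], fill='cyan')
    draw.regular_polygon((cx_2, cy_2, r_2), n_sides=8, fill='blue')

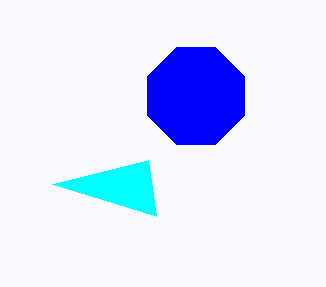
x0_1 = 52
y0_1 = 184
cx_2 = 196
cy_2 = 96
r_2 = 52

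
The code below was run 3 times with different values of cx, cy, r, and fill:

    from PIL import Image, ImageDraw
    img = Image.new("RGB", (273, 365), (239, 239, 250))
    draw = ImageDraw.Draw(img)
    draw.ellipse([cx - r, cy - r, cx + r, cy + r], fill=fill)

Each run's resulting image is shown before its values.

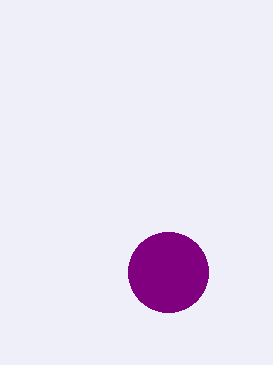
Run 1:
cx = 168
cy = 272
r = 40
fill = 'purple'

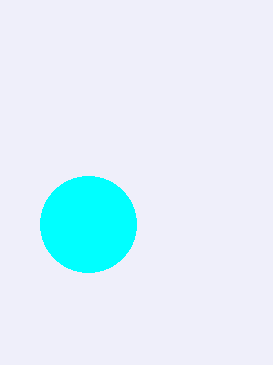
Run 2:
cx = 88
cy = 224
r = 48
fill = 'cyan'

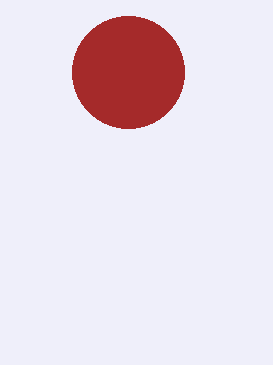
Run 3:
cx = 128; cy = 72; r = 56; fill = 'brown'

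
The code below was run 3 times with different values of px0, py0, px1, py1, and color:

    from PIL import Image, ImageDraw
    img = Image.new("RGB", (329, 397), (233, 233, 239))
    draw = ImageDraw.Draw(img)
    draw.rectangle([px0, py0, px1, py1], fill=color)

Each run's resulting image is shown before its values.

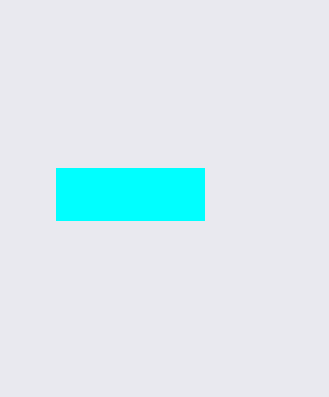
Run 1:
px0 = 56, py0 = 168, px1 = 204, py1 = 220, color = 'cyan'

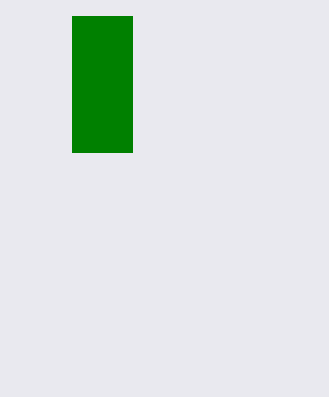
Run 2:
px0 = 72, py0 = 16, px1 = 132, py1 = 152, color = 'green'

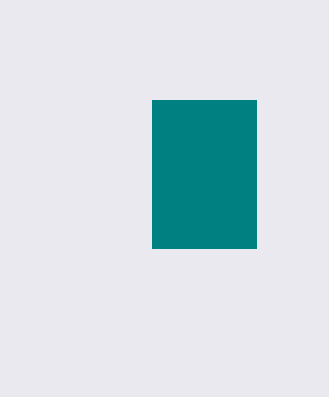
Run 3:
px0 = 152
py0 = 100
px1 = 256
py1 = 248
color = 'teal'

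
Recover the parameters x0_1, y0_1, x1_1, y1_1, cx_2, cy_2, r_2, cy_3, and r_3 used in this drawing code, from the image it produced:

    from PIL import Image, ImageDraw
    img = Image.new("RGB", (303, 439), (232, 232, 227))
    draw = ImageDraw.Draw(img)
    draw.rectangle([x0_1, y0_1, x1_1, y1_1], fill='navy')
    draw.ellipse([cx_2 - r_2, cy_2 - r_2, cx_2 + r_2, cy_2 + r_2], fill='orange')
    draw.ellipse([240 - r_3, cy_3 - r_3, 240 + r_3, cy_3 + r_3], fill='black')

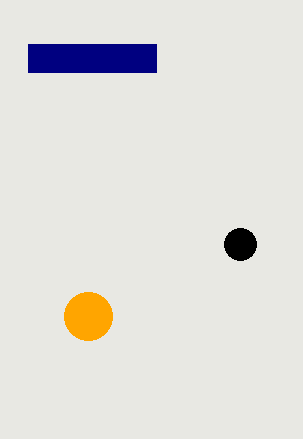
x0_1 = 28, y0_1 = 44, x1_1 = 156, y1_1 = 72, cx_2 = 88, cy_2 = 316, r_2 = 24, cy_3 = 244, r_3 = 16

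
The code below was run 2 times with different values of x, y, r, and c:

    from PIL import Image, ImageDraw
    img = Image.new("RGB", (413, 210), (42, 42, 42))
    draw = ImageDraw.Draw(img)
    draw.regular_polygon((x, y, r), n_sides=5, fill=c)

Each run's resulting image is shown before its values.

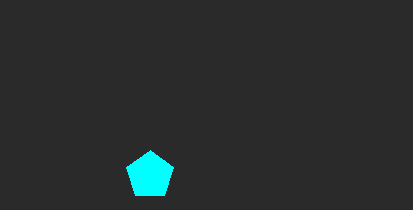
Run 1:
x = 150, y = 175, r = 25, c = 'cyan'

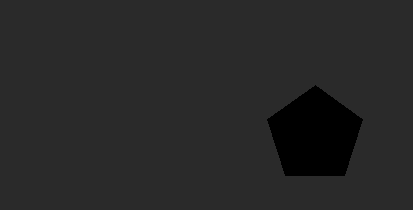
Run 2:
x = 315, y = 135, r = 50, c = 'black'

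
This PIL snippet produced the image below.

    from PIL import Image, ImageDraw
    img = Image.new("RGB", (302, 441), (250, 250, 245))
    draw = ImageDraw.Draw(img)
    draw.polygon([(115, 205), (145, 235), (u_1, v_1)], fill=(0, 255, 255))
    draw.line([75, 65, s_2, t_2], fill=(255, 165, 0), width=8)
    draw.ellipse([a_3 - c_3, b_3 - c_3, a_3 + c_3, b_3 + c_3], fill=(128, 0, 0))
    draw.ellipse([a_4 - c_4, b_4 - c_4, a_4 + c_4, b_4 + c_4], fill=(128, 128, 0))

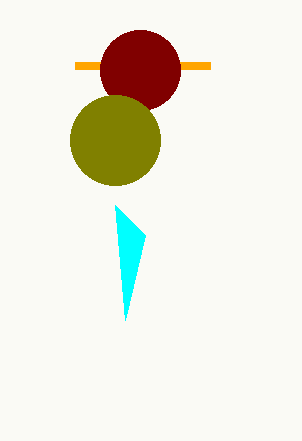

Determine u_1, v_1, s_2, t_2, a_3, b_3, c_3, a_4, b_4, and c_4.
u_1 = 125
v_1 = 320
s_2 = 210
t_2 = 65
a_3 = 140
b_3 = 70
c_3 = 40
a_4 = 115
b_4 = 140
c_4 = 45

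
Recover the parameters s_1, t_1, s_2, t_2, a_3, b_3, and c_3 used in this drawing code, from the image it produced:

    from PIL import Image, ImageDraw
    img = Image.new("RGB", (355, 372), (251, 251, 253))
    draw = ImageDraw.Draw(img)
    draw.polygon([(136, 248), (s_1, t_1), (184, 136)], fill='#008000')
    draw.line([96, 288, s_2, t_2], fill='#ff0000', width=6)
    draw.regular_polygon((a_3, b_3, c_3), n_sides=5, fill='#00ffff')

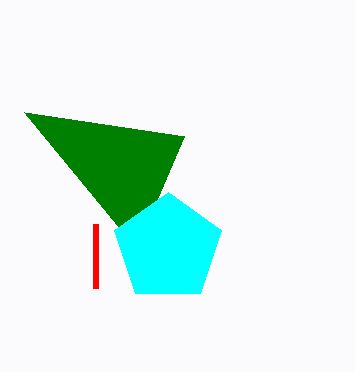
s_1 = 24, t_1 = 112, s_2 = 96, t_2 = 224, a_3 = 168, b_3 = 248, c_3 = 56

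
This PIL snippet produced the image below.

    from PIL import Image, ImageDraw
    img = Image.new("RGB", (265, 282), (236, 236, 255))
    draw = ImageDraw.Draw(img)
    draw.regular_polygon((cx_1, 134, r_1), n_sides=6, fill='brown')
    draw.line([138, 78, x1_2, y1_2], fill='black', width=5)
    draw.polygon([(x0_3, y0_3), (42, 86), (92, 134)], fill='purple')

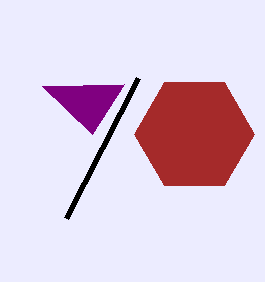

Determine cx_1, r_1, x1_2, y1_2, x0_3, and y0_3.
cx_1 = 194; r_1 = 60; x1_2 = 66; y1_2 = 218; x0_3 = 124; y0_3 = 84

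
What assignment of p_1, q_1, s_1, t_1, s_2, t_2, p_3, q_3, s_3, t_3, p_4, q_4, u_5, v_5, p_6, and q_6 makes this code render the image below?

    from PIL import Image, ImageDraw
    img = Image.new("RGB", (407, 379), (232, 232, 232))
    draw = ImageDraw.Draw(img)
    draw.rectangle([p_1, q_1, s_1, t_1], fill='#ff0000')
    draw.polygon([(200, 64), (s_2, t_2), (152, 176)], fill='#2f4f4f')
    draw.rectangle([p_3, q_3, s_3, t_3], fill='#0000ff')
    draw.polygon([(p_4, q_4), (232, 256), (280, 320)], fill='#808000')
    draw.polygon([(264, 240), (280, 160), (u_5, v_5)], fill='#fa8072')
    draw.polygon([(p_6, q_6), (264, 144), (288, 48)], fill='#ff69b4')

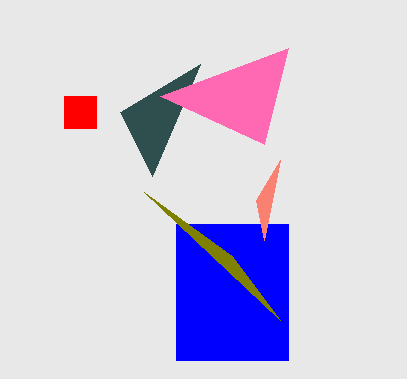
p_1 = 64
q_1 = 96
s_1 = 96
t_1 = 128
s_2 = 120
t_2 = 112
p_3 = 176
q_3 = 224
s_3 = 288
t_3 = 360
p_4 = 144
q_4 = 192
u_5 = 256
v_5 = 200
p_6 = 160
q_6 = 96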